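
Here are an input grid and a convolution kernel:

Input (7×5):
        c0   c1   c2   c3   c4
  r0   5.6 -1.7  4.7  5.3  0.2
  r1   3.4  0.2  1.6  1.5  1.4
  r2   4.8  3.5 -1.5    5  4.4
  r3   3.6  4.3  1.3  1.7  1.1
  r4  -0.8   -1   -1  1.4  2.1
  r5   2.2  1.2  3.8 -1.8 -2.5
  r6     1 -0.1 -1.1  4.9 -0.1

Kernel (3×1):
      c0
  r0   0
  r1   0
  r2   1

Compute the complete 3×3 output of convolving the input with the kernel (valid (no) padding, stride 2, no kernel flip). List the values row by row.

4.8 -1.5 4.4
-0.8 -1 2.1
1 -1.1 -0.1

Output[0,0]: The receptive field on the input at this output position is [5.6 / 3.4 / 4.8]. Elementwise product with the kernel and sum: 4.8·1.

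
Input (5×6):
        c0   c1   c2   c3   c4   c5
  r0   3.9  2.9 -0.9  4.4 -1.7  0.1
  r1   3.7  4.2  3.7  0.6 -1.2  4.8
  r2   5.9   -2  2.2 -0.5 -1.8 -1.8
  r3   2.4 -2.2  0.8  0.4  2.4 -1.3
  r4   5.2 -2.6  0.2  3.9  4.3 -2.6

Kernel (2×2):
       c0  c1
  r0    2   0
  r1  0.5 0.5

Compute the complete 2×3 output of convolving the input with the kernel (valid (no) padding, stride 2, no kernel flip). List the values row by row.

Output[0,0]: The receptive field on the input at this output position is [3.9 2.9 / 3.7 4.2]. Elementwise product with the kernel and sum: 3.9·2 + 3.7·0.5 + 4.2·0.5.

11.75 0.35 -1.6
11.9 5 -3.05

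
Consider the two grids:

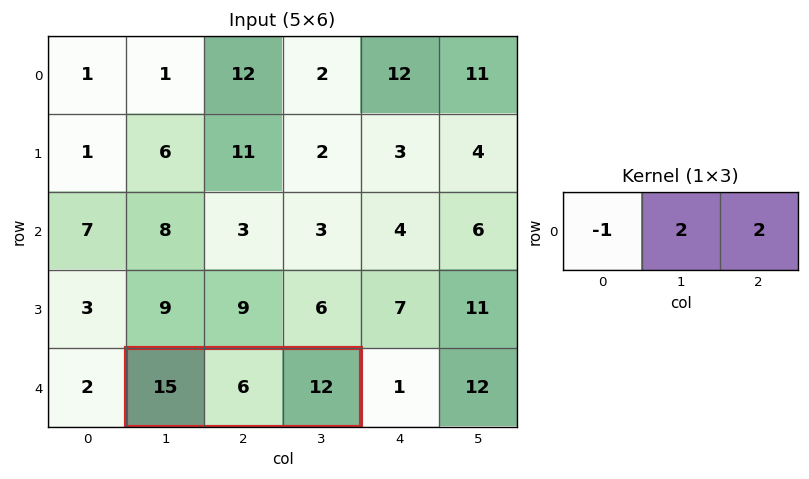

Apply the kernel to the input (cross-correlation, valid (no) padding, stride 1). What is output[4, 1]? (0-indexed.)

The receptive field on the input at this output position is [15 6 12]. Elementwise product with the kernel and sum: 15·-1 + 6·2 + 12·2.

21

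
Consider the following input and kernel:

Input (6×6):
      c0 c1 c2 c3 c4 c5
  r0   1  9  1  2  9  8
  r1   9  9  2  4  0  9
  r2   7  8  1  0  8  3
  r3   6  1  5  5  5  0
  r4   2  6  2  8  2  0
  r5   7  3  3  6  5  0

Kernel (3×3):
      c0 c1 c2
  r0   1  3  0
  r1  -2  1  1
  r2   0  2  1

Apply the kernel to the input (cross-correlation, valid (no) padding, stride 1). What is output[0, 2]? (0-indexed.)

The receptive field on the input at this output position is [1 2 9 / 2 4 0 / 1 0 8]. Elementwise product with the kernel and sum: 1·1 + 2·3 + 2·-2 + 4·1 + 0·1 + 0·2 + 8·1.

15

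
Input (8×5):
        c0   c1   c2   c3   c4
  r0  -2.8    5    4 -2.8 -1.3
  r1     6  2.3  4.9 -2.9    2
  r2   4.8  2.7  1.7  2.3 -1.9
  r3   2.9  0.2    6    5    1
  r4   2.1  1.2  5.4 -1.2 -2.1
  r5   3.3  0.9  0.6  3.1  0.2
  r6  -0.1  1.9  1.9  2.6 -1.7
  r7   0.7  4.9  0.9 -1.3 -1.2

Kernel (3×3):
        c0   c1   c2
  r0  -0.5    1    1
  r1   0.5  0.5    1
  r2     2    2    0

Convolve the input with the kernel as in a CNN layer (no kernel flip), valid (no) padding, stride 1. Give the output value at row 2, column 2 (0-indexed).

The receptive field on the input at this output position is [1.7 2.3 -1.9 / 6 5 1 / 5.4 -1.2 -2.1]. Elementwise product with the kernel and sum: 1.7·-0.5 + 2.3·1 + -1.9·1 + 6·0.5 + 5·0.5 + 1·1 + 5.4·2 + -1.2·2.

14.45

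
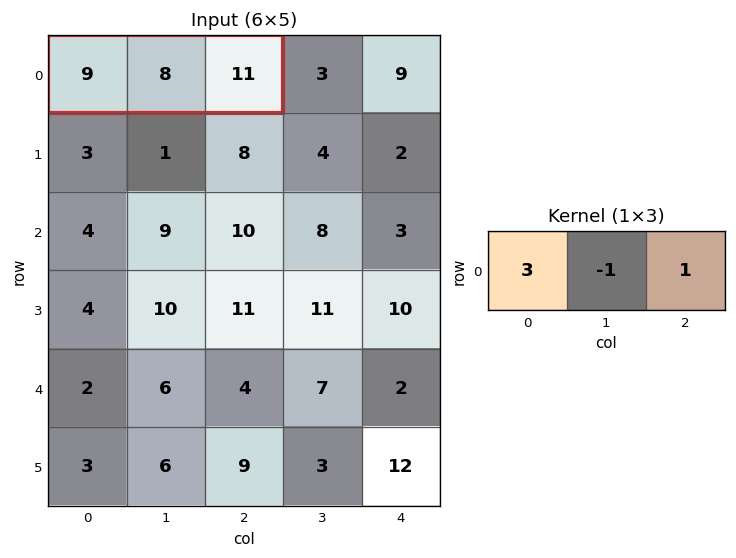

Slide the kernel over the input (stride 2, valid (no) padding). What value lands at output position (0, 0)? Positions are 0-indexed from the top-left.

30

The receptive field on the input at this output position is [9 8 11]. Elementwise product with the kernel and sum: 9·3 + 8·-1 + 11·1.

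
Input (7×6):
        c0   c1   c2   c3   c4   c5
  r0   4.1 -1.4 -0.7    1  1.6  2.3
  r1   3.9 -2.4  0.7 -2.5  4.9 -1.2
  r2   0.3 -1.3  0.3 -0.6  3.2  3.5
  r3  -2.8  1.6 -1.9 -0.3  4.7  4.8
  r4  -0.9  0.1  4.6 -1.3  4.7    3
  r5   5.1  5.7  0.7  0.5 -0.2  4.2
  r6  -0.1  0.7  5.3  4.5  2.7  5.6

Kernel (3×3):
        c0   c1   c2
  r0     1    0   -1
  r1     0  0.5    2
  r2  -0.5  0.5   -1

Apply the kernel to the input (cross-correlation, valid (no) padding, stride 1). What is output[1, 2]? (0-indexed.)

-2

The receptive field on the input at this output position is [0.7 -2.5 4.9 / 0.3 -0.6 3.2 / -1.9 -0.3 4.7]. Elementwise product with the kernel and sum: 0.7·1 + 4.9·-1 + -0.6·0.5 + 3.2·2 + -1.9·-0.5 + -0.3·0.5 + 4.7·-1.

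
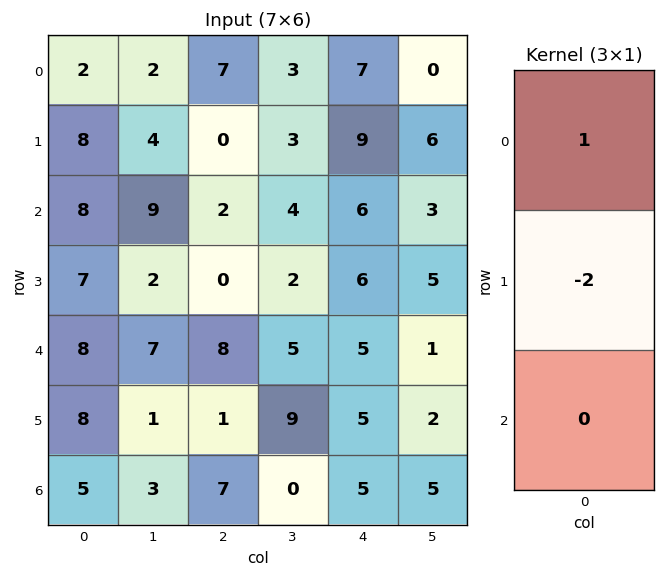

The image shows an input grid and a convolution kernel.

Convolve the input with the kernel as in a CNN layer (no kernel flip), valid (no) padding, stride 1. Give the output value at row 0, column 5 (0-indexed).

-12

The receptive field on the input at this output position is [0 / 6 / 3]. Elementwise product with the kernel and sum: 0·1 + 6·-2.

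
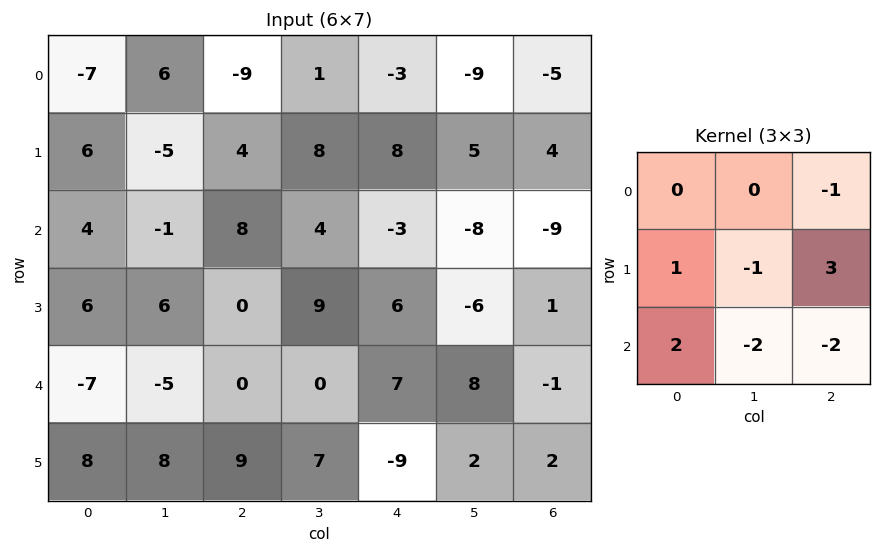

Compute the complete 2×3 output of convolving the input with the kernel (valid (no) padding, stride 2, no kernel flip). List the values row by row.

26 37 48
-12 -2 24

Output[0,0]: The receptive field on the input at this output position is [-7 6 -9 / 6 -5 4 / 4 -1 8]. Elementwise product with the kernel and sum: -9·-1 + 6·1 + -5·-1 + 4·3 + 4·2 + -1·-2 + 8·-2.
Output[0,1]: The receptive field on the input at this output position is [-9 1 -3 / 4 8 8 / 8 4 -3]. Elementwise product with the kernel and sum: -3·-1 + 4·1 + 8·-1 + 8·3 + 8·2 + 4·-2 + -3·-2.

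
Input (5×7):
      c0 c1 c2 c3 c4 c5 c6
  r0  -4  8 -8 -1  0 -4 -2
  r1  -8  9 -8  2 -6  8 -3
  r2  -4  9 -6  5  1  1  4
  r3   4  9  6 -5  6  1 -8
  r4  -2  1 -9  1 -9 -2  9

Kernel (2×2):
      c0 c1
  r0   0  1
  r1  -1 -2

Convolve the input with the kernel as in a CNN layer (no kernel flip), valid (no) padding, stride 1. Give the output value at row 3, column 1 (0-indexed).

23

The receptive field on the input at this output position is [9 6 / 1 -9]. Elementwise product with the kernel and sum: 6·1 + 1·-1 + -9·-2.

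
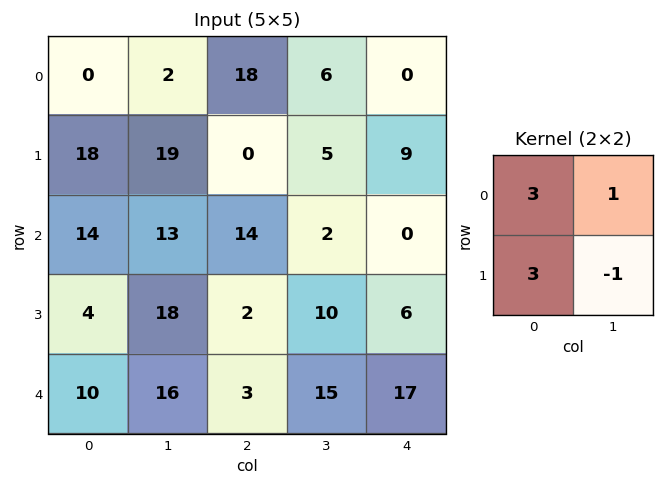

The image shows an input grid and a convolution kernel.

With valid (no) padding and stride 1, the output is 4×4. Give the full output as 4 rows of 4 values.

37 81 55 24
102 82 45 30
49 105 40 30
44 101 10 64

Output[0,0]: The receptive field on the input at this output position is [0 2 / 18 19]. Elementwise product with the kernel and sum: 0·3 + 2·1 + 18·3 + 19·-1.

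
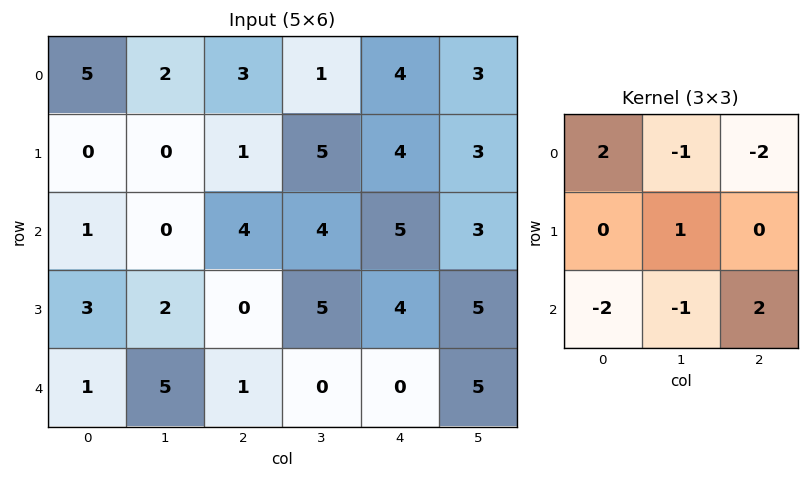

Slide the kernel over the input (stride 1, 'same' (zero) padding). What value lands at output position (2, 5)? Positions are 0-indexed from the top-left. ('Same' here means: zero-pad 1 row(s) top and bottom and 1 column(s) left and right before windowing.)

-5

The receptive field on the zero-padded input at this output position is [4 3 0 / 5 3 0 / 4 5 0]. Elementwise product with the kernel and sum: 4·2 + 3·-1 + 0·-2 + 3·1 + 4·-2 + 5·-1 + 0·2.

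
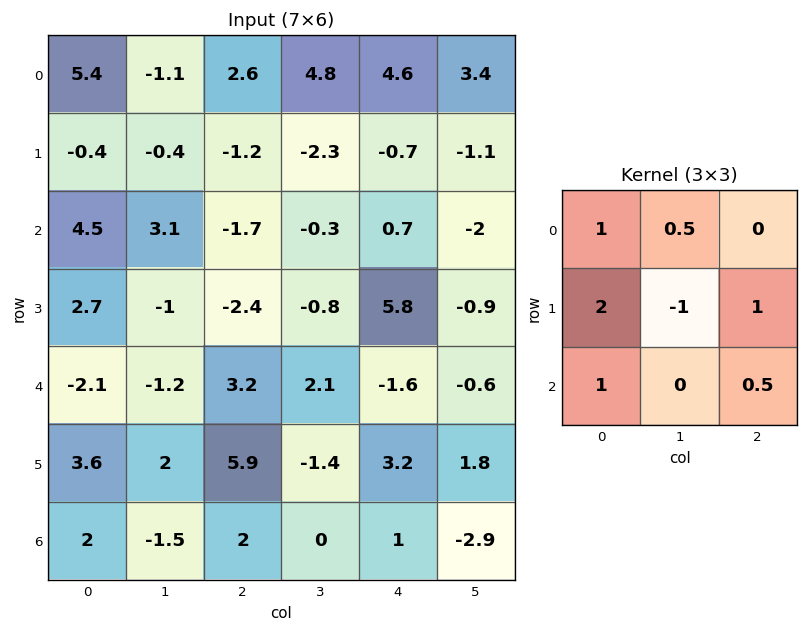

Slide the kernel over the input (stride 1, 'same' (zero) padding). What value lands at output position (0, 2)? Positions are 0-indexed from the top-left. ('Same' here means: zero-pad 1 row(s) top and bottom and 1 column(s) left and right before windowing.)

The receptive field on the zero-padded input at this output position is [0 0 0 / -1.1 2.6 4.8 / -0.4 -1.2 -2.3]. Elementwise product with the kernel and sum: 0·1 + 0·0.5 + -1.1·2 + 2.6·-1 + 4.8·1 + -0.4·1 + -2.3·0.5.

-1.55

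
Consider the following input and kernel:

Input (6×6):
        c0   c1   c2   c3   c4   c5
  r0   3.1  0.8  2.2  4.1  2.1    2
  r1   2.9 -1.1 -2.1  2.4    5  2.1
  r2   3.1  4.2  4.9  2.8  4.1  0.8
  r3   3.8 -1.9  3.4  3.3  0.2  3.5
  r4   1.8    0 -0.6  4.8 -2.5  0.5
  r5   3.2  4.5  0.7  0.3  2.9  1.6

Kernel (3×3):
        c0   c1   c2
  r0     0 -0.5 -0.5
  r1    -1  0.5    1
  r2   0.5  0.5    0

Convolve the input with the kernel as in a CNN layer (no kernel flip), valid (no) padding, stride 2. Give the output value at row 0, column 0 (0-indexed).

-3.4

The receptive field on the input at this output position is [3.1 0.8 2.2 / 2.9 -1.1 -2.1 / 3.1 4.2 4.9]. Elementwise product with the kernel and sum: 0.8·-0.5 + 2.2·-0.5 + 2.9·-1 + -1.1·0.5 + -2.1·1 + 3.1·0.5 + 4.2·0.5.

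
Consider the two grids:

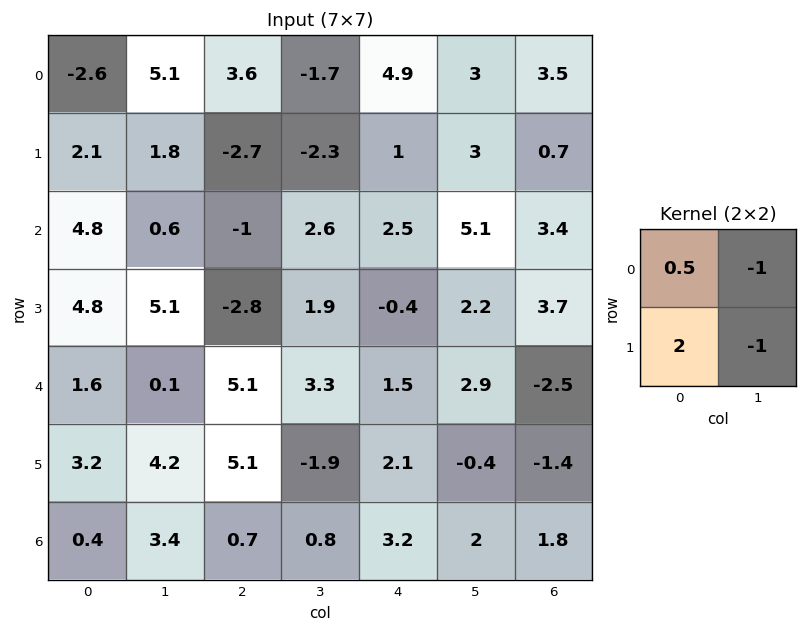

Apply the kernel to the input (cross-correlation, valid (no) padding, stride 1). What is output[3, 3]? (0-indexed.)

The receptive field on the input at this output position is [1.9 -0.4 / 3.3 1.5]. Elementwise product with the kernel and sum: 1.9·0.5 + -0.4·-1 + 3.3·2 + 1.5·-1.

6.45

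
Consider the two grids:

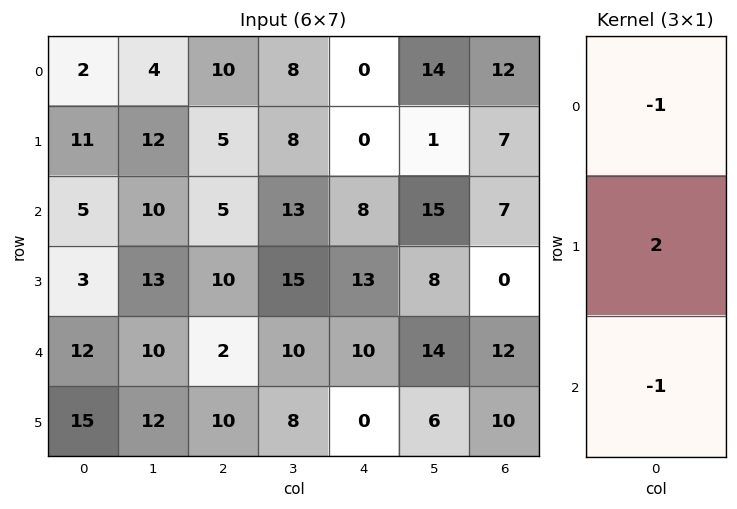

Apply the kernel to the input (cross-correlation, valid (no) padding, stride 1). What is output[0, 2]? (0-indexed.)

-5

The receptive field on the input at this output position is [10 / 5 / 5]. Elementwise product with the kernel and sum: 10·-1 + 5·2 + 5·-1.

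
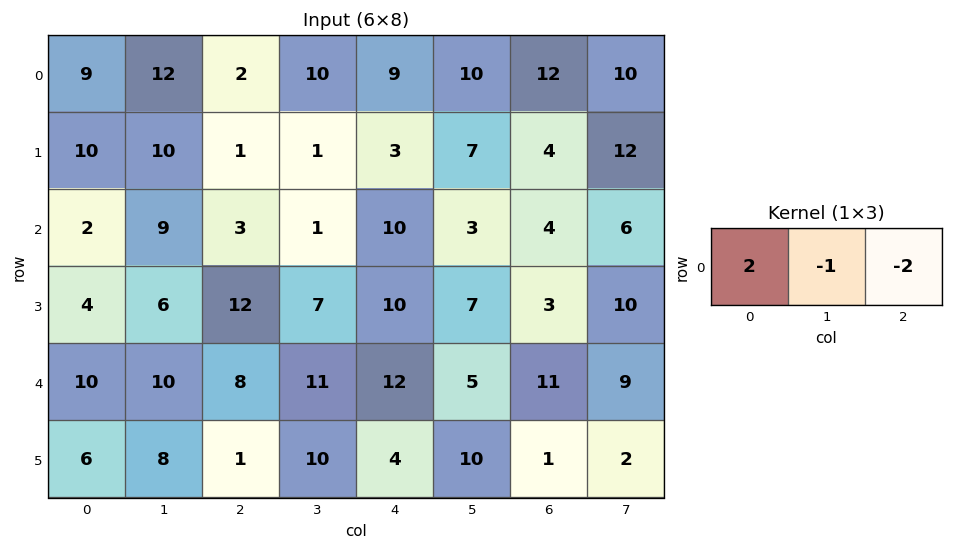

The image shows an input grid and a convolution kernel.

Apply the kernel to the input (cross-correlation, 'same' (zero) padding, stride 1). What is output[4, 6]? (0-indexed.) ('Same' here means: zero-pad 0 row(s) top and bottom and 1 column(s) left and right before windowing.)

The receptive field on the zero-padded input at this output position is [5 11 9]. Elementwise product with the kernel and sum: 5·2 + 11·-1 + 9·-2.

-19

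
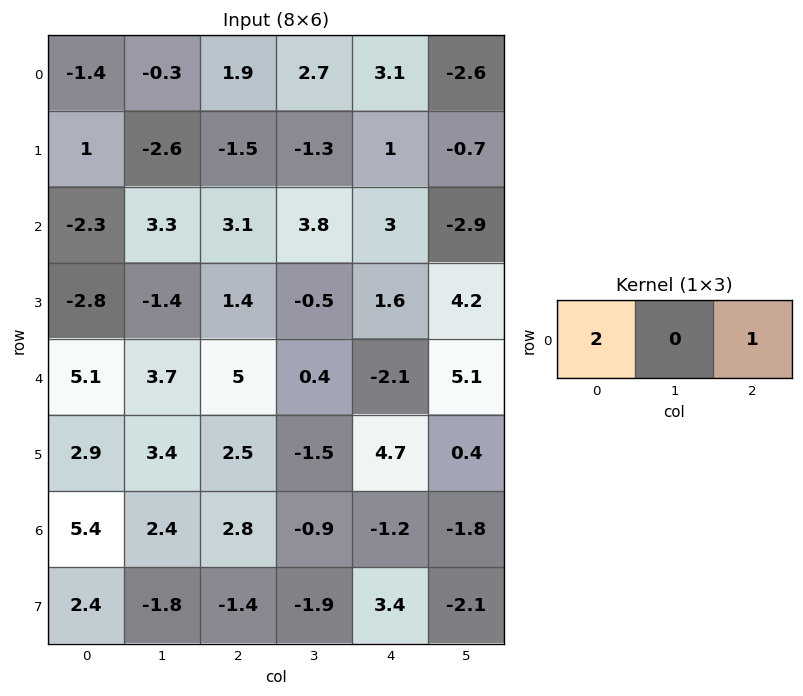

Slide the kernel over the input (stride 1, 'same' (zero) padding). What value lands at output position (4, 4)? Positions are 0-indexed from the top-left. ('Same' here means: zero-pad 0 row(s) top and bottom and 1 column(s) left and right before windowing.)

5.9

The receptive field on the zero-padded input at this output position is [0.4 -2.1 5.1]. Elementwise product with the kernel and sum: 0.4·2 + 5.1·1.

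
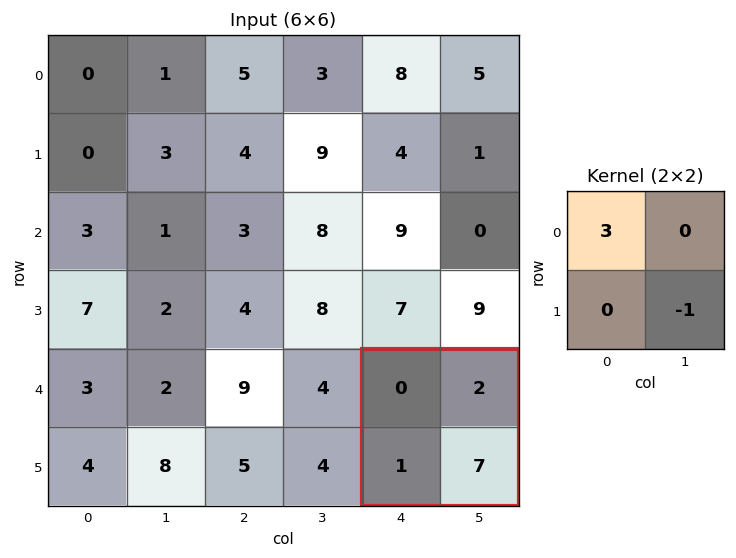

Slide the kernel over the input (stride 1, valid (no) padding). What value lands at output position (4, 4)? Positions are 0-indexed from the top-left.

-7

The receptive field on the input at this output position is [0 2 / 1 7]. Elementwise product with the kernel and sum: 0·3 + 7·-1.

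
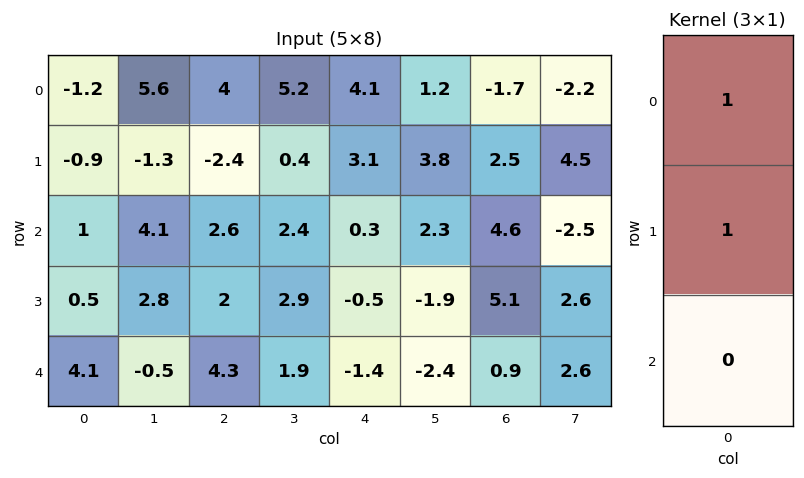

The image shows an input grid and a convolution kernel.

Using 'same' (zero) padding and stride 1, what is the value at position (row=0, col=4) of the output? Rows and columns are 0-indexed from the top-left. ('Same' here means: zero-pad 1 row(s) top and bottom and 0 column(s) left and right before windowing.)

The receptive field on the zero-padded input at this output position is [0 / 4.1 / 3.1]. Elementwise product with the kernel and sum: 0·1 + 4.1·1.

4.1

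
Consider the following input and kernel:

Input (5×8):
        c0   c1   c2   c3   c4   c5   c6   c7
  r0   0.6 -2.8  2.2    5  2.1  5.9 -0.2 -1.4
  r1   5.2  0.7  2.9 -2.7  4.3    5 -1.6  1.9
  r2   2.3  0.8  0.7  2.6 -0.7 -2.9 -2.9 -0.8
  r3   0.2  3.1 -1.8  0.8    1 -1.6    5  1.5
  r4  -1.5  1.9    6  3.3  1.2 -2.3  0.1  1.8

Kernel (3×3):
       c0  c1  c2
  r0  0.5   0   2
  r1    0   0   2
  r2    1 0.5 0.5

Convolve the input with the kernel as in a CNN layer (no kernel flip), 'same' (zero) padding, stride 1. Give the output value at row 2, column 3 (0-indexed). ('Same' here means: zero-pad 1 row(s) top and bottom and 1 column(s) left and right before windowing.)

The receptive field on the zero-padded input at this output position is [2.9 -2.7 4.3 / 0.7 2.6 -0.7 / -1.8 0.8 1]. Elementwise product with the kernel and sum: 2.9·0.5 + 4.3·2 + -0.7·2 + -1.8·1 + 0.8·0.5 + 1·0.5.

7.75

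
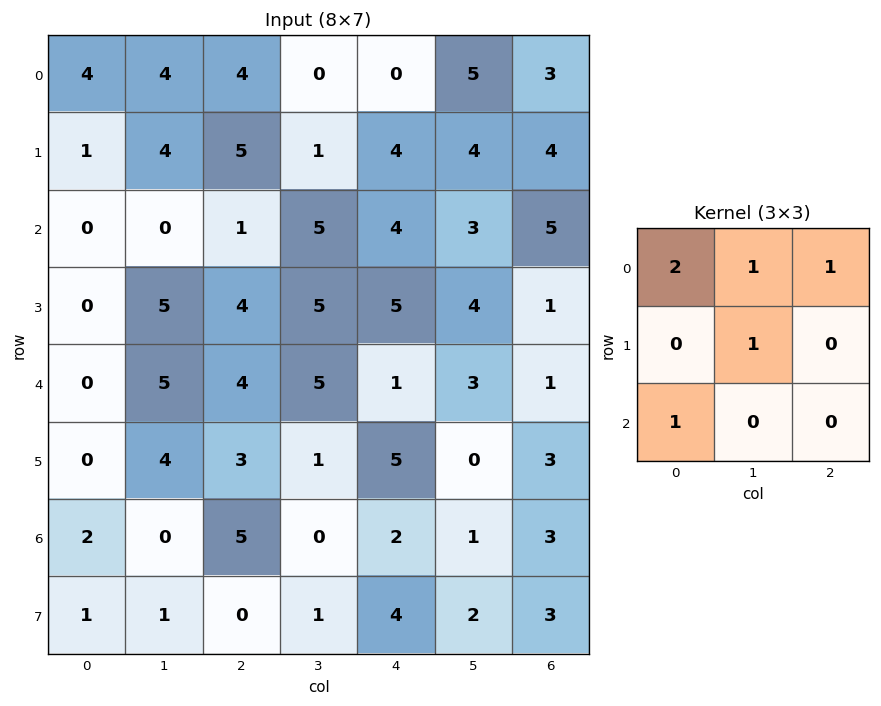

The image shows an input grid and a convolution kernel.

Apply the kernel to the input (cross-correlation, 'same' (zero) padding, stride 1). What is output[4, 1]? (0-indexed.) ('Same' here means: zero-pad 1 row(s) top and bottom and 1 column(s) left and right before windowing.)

14

The receptive field on the zero-padded input at this output position is [0 5 4 / 0 5 4 / 0 4 3]. Elementwise product with the kernel and sum: 0·2 + 5·1 + 4·1 + 5·1 + 0·1.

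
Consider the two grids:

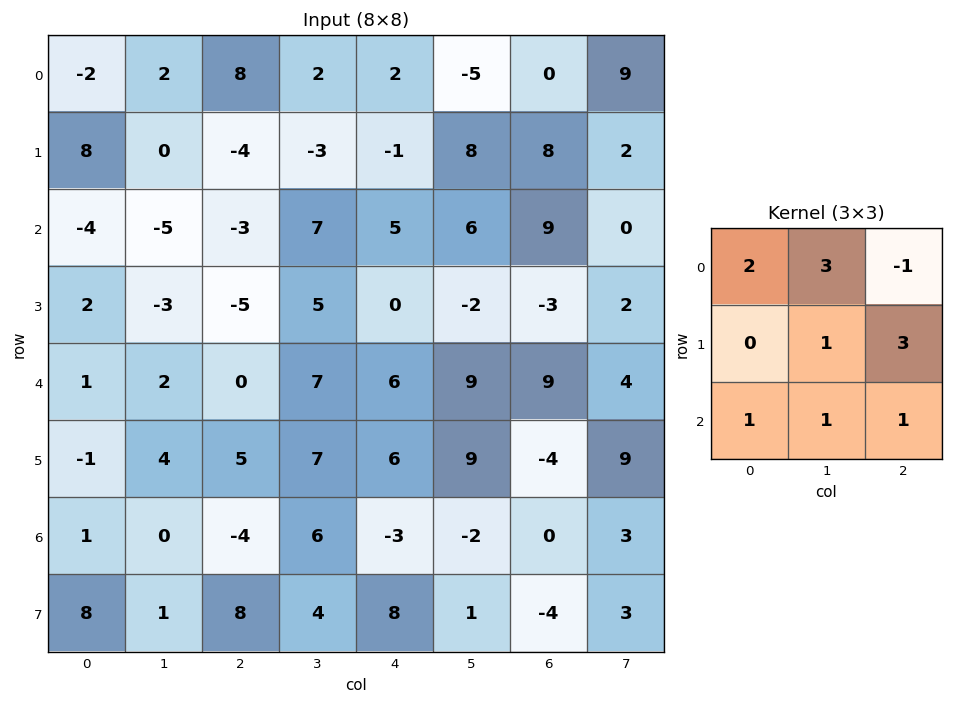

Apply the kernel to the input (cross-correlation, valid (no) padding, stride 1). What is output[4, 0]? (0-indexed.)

24

The receptive field on the input at this output position is [1 2 0 / -1 4 5 / 1 0 -4]. Elementwise product with the kernel and sum: 1·2 + 2·3 + 0·-1 + 4·1 + 5·3 + 1·1 + 0·1 + -4·1.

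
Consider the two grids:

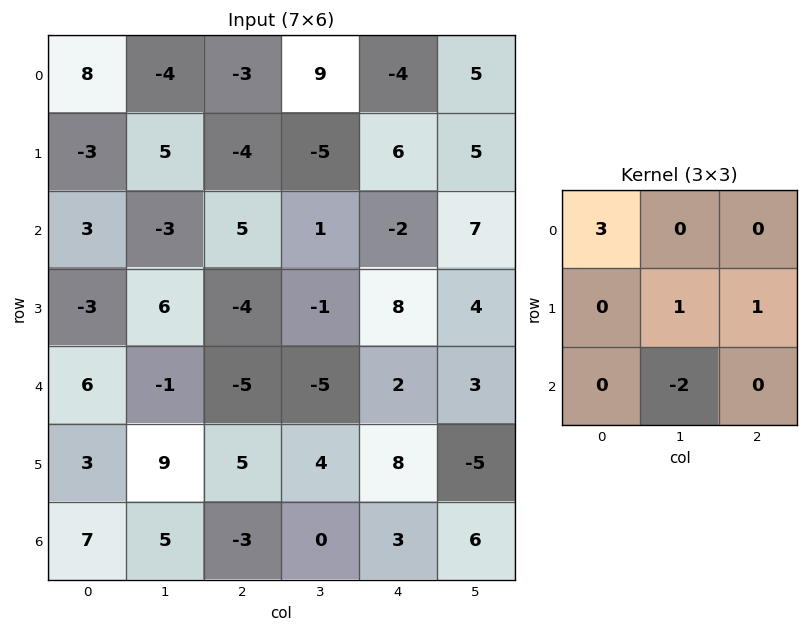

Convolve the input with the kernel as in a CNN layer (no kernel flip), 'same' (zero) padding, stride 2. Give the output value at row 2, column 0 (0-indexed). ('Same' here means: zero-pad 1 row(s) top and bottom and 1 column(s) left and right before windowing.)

-1

The receptive field on the zero-padded input at this output position is [0 -3 6 / 0 6 -1 / 0 3 9]. Elementwise product with the kernel and sum: 0·3 + 6·1 + -1·1 + 3·-2.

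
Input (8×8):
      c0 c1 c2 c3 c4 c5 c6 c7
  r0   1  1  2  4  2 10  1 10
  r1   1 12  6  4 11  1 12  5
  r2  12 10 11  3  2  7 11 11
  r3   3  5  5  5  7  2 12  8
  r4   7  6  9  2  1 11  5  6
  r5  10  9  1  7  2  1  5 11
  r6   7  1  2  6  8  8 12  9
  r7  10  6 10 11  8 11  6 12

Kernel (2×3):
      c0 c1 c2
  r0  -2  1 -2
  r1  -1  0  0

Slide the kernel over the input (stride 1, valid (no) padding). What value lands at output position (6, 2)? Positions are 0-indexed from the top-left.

-24

The receptive field on the input at this output position is [2 6 8 / 10 11 8]. Elementwise product with the kernel and sum: 2·-2 + 6·1 + 8·-2 + 10·-1.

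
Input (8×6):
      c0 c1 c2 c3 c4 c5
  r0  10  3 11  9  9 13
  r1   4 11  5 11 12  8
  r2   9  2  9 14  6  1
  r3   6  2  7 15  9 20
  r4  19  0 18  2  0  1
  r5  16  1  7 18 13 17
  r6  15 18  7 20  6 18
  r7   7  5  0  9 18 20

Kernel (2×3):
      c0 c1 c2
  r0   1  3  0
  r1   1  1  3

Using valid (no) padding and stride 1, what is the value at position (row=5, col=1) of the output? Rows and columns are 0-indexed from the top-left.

107

The receptive field on the input at this output position is [1 7 18 / 18 7 20]. Elementwise product with the kernel and sum: 1·1 + 7·3 + 18·1 + 7·1 + 20·3.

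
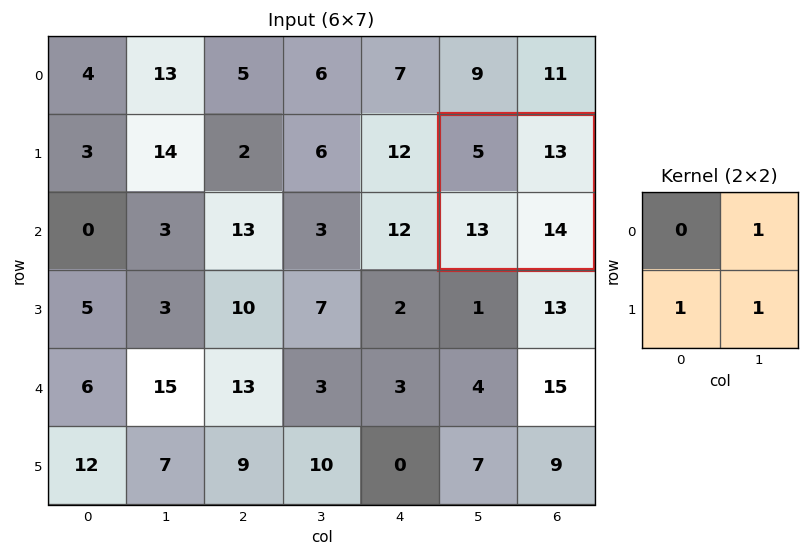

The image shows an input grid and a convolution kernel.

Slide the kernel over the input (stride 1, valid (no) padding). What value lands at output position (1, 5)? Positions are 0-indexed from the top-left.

The receptive field on the input at this output position is [5 13 / 13 14]. Elementwise product with the kernel and sum: 13·1 + 13·1 + 14·1.

40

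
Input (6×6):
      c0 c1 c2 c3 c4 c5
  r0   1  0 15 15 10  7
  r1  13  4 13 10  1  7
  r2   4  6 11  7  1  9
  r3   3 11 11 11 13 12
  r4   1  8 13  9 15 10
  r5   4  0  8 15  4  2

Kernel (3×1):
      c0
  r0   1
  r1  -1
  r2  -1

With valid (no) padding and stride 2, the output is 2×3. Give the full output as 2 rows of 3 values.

-16 -9 8
0 -13 -27

Output[0,0]: The receptive field on the input at this output position is [1 / 13 / 4]. Elementwise product with the kernel and sum: 1·1 + 13·-1 + 4·-1.
Output[0,1]: The receptive field on the input at this output position is [15 / 13 / 11]. Elementwise product with the kernel and sum: 15·1 + 13·-1 + 11·-1.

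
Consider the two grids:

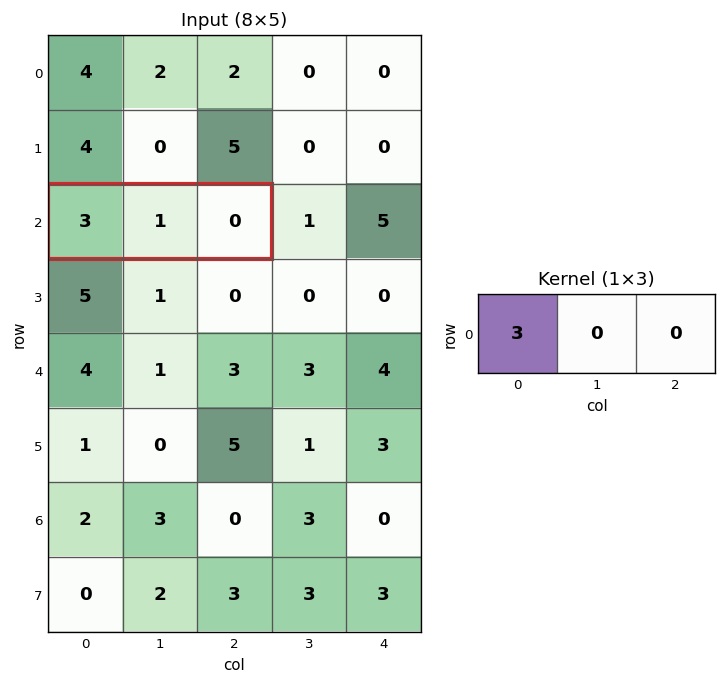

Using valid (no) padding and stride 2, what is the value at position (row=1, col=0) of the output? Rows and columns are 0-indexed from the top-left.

9

The receptive field on the input at this output position is [3 1 0]. Elementwise product with the kernel and sum: 3·3.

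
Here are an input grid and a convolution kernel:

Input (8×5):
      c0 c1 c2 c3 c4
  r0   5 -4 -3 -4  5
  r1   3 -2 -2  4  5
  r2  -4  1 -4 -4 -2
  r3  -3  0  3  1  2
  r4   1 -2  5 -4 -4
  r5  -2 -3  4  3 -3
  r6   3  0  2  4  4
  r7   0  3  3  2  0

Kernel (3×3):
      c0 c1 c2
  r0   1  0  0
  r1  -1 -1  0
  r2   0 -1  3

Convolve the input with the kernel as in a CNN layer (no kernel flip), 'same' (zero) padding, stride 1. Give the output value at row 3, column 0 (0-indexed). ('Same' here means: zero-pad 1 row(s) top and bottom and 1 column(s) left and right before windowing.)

-4

The receptive field on the zero-padded input at this output position is [0 -4 1 / 0 -3 0 / 0 1 -2]. Elementwise product with the kernel and sum: 0·1 + 0·-1 + -3·-1 + 1·-1 + -2·3.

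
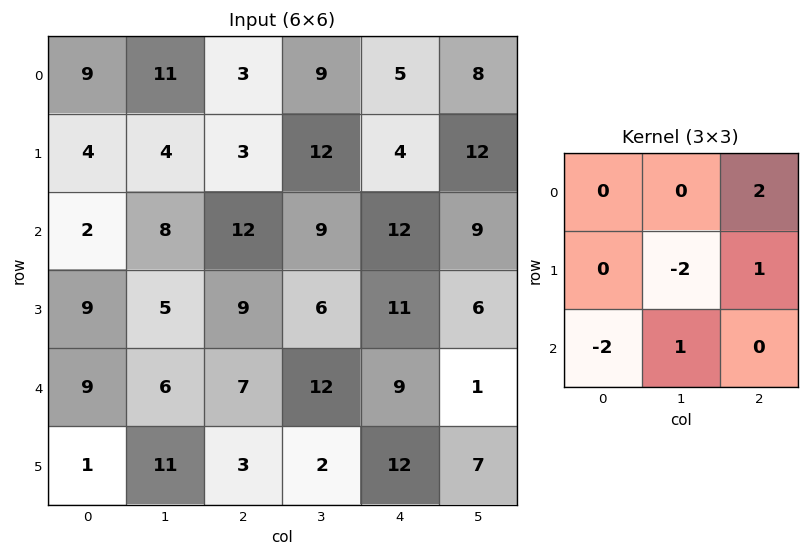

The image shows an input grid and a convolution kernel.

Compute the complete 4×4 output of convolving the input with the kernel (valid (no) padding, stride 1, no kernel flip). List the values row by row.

5 20 -25 14
-11 8 -10 8
11 1 21 -13
22 -9 3 3

Output[0,0]: The receptive field on the input at this output position is [9 11 3 / 4 4 3 / 2 8 12]. Elementwise product with the kernel and sum: 3·2 + 4·-2 + 3·1 + 2·-2 + 8·1.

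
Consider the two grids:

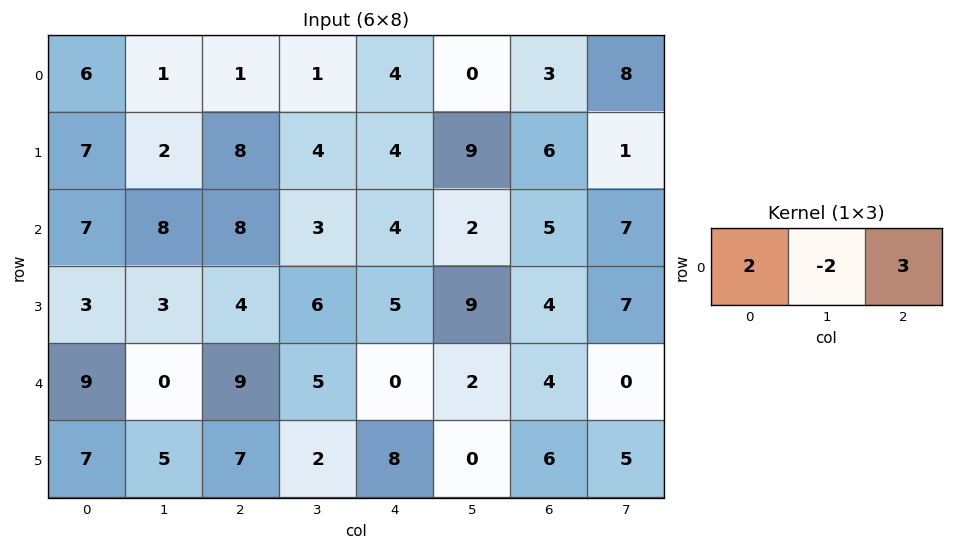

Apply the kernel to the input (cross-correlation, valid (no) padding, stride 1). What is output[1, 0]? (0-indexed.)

34

The receptive field on the input at this output position is [7 2 8]. Elementwise product with the kernel and sum: 7·2 + 2·-2 + 8·3.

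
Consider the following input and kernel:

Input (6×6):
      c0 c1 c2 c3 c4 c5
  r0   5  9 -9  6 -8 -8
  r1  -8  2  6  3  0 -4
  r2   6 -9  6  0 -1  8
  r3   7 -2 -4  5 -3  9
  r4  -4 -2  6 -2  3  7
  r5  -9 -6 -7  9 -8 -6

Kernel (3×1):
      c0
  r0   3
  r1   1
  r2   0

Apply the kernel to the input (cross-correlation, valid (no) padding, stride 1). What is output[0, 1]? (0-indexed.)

The receptive field on the input at this output position is [9 / 2 / -9]. Elementwise product with the kernel and sum: 9·3 + 2·1.

29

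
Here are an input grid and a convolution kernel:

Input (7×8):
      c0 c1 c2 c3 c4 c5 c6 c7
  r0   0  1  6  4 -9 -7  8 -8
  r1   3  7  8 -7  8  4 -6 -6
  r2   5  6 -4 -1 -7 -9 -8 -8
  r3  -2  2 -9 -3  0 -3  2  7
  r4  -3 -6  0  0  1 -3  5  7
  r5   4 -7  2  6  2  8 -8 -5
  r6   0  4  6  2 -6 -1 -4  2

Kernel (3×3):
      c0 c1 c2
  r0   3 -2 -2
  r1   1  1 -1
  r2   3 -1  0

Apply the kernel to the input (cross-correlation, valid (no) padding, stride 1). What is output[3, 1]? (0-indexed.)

The receptive field on the input at this output position is [2 -9 -3 / -6 0 0 / -7 2 6]. Elementwise product with the kernel and sum: 2·3 + -9·-2 + -3·-2 + -6·1 + 0·1 + 0·-1 + -7·3 + 2·-1.

1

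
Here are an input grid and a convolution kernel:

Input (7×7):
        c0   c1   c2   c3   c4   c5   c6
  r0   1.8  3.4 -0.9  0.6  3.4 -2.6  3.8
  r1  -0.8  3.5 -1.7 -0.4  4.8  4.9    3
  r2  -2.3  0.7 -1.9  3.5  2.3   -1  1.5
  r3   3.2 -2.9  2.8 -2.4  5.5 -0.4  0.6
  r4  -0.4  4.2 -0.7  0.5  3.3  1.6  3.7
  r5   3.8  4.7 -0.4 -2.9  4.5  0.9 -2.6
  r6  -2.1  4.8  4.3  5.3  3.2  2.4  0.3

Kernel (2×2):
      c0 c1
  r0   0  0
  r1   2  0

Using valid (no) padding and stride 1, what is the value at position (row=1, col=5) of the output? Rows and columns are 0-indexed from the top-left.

The receptive field on the input at this output position is [4.9 3 / -1 1.5]. Elementwise product with the kernel and sum: -1·2.

-2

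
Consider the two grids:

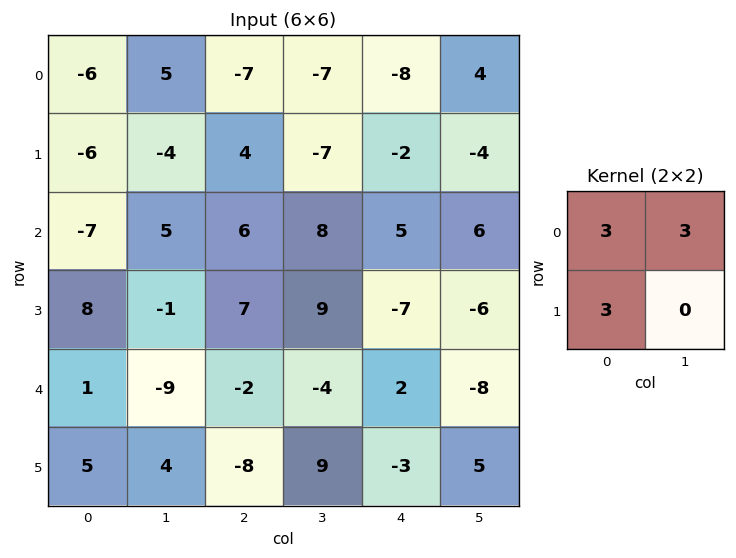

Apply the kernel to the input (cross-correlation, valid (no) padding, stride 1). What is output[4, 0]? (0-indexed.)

The receptive field on the input at this output position is [1 -9 / 5 4]. Elementwise product with the kernel and sum: 1·3 + -9·3 + 5·3.

-9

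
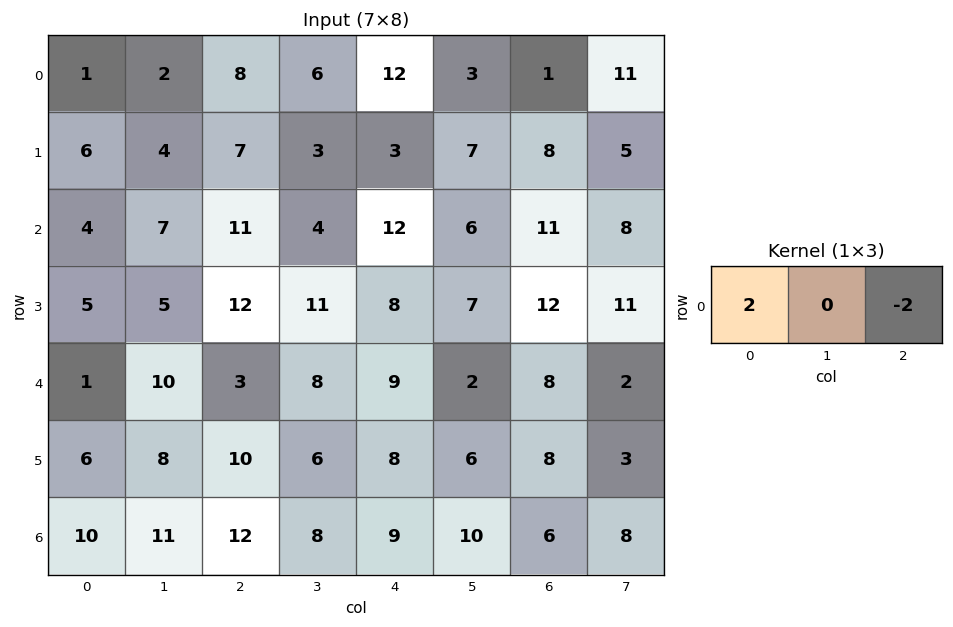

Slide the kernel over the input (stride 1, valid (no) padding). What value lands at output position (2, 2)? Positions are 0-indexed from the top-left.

The receptive field on the input at this output position is [11 4 12]. Elementwise product with the kernel and sum: 11·2 + 12·-2.

-2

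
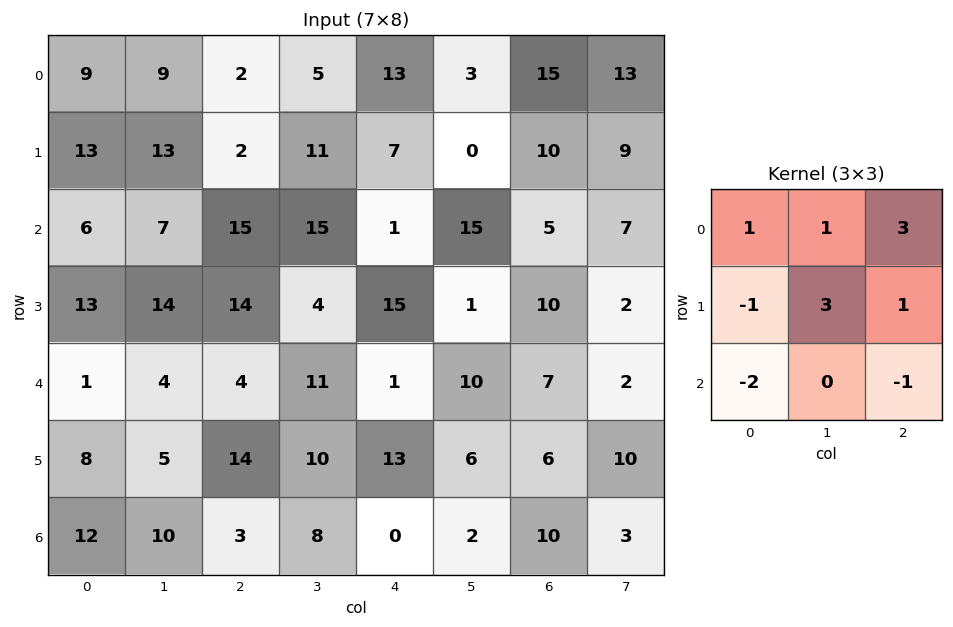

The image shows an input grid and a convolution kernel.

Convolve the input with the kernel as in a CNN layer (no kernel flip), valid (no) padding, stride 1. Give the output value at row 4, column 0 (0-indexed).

11

The receptive field on the input at this output position is [1 4 4 / 8 5 14 / 12 10 3]. Elementwise product with the kernel and sum: 1·1 + 4·1 + 4·3 + 8·-1 + 5·3 + 14·1 + 12·-2 + 3·-1.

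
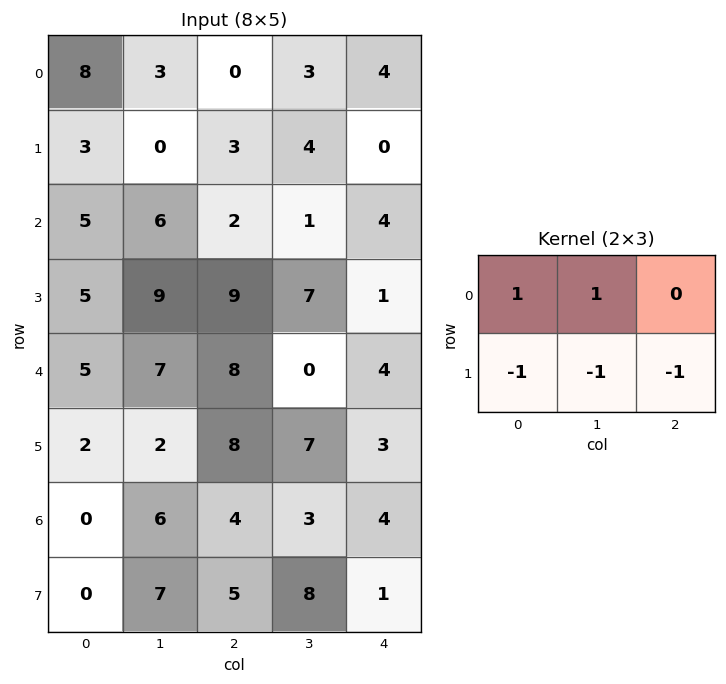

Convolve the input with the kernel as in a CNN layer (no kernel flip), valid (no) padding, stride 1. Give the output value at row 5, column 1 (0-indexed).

-3

The receptive field on the input at this output position is [2 8 7 / 6 4 3]. Elementwise product with the kernel and sum: 2·1 + 8·1 + 6·-1 + 4·-1 + 3·-1.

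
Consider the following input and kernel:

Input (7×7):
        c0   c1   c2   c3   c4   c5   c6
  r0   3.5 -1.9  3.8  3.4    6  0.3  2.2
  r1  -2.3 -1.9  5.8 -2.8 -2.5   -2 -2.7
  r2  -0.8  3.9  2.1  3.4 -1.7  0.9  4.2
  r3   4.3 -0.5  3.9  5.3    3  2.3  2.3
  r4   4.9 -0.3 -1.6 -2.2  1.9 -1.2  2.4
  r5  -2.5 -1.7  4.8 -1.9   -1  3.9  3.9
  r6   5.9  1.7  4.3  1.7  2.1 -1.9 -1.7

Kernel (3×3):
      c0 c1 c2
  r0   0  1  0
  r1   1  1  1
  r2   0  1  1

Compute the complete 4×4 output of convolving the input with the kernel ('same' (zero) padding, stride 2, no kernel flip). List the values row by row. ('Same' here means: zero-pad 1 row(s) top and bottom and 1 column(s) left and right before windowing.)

-2.6 8.3 5.2 -0.2
4.6 24.4 5.4 4.7
4.7 2.7 4.4 7.4
5.1 12.5 0.9 0.3

Output[0,0]: The receptive field on the zero-padded input at this output position is [0 0 0 / 0 3.5 -1.9 / 0 -2.3 -1.9]. Elementwise product with the kernel and sum: 0·1 + 0·1 + 3.5·1 + -1.9·1 + -2.3·1 + -1.9·1.
Output[0,1]: The receptive field on the zero-padded input at this output position is [0 0 0 / -1.9 3.8 3.4 / -1.9 5.8 -2.8]. Elementwise product with the kernel and sum: 0·1 + -1.9·1 + 3.8·1 + 3.4·1 + 5.8·1 + -2.8·1.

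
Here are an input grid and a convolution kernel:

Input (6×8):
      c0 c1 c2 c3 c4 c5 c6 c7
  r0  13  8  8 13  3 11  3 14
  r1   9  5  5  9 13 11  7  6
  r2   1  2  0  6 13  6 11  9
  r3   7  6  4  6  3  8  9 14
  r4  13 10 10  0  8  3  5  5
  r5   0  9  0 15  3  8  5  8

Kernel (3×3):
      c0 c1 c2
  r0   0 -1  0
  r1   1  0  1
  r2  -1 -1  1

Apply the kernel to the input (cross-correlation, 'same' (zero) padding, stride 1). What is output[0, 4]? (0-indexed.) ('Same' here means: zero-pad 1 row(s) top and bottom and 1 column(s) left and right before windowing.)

The receptive field on the zero-padded input at this output position is [0 0 0 / 13 3 11 / 9 13 11]. Elementwise product with the kernel and sum: 0·-1 + 13·1 + 11·1 + 9·-1 + 13·-1 + 11·1.

13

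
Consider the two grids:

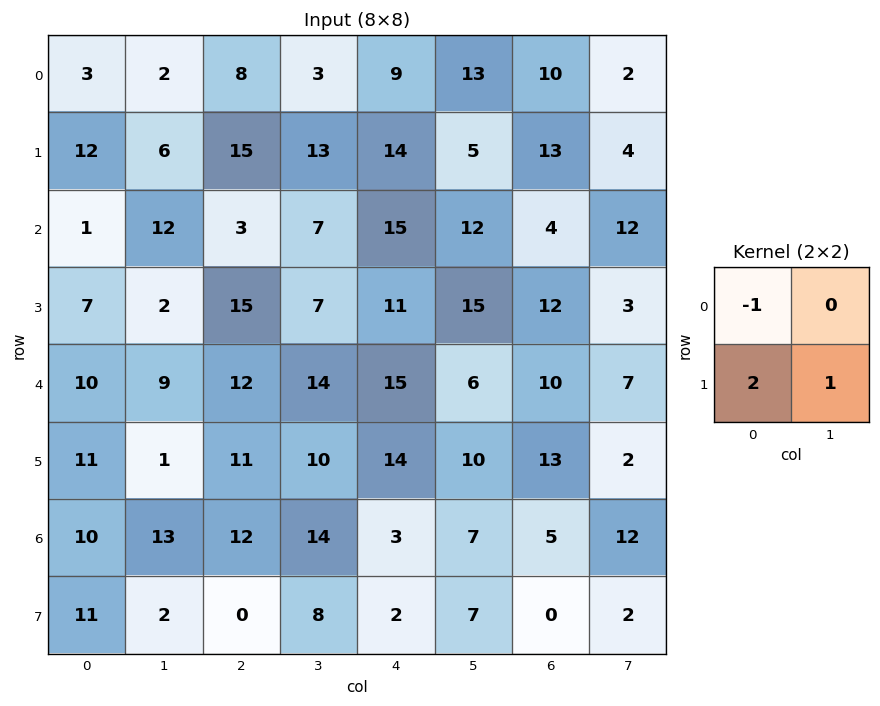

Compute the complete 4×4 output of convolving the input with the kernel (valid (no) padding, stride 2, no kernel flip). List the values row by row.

Output[0,0]: The receptive field on the input at this output position is [3 2 / 12 6]. Elementwise product with the kernel and sum: 3·-1 + 12·2 + 6·1.
Output[0,1]: The receptive field on the input at this output position is [8 3 / 15 13]. Elementwise product with the kernel and sum: 8·-1 + 15·2 + 13·1.

27 35 24 20
15 34 22 23
13 20 23 18
14 -4 8 -3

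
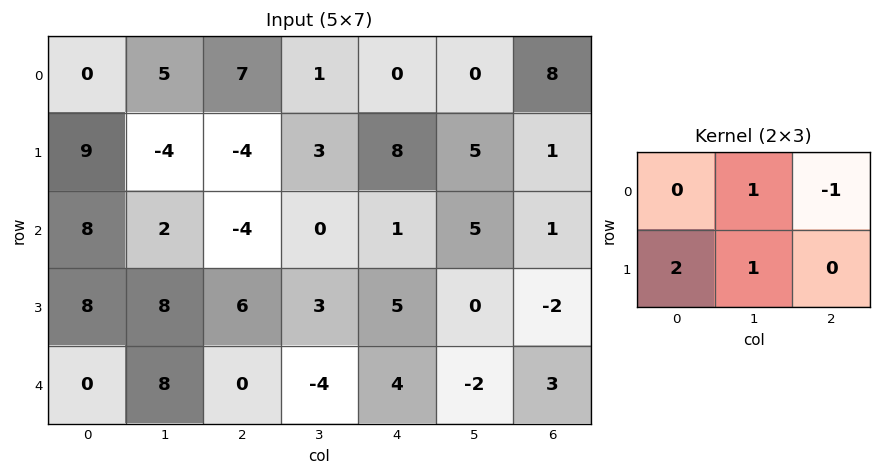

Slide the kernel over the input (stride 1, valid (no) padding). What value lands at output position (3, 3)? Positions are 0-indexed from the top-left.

1

The receptive field on the input at this output position is [3 5 0 / -4 4 -2]. Elementwise product with the kernel and sum: 5·1 + 0·-1 + -4·2 + 4·1.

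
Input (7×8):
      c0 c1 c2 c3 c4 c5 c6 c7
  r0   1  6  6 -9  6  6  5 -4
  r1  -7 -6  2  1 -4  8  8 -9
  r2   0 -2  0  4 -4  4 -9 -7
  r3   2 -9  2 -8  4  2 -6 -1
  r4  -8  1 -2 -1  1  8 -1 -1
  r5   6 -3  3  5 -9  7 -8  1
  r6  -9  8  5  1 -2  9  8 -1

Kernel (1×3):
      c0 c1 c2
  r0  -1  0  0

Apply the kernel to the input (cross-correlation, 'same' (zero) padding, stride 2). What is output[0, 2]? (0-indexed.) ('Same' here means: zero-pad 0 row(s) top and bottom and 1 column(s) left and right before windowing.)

9

The receptive field on the zero-padded input at this output position is [-9 6 6]. Elementwise product with the kernel and sum: -9·-1.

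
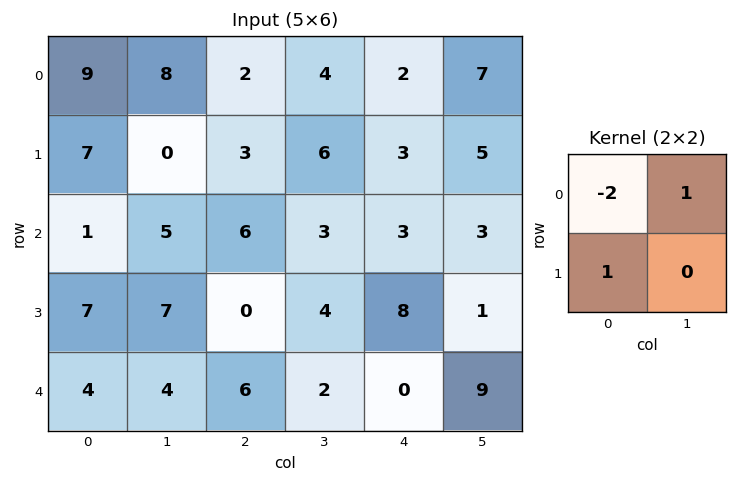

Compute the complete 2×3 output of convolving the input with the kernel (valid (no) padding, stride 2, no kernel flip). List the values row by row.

Output[0,0]: The receptive field on the input at this output position is [9 8 / 7 0]. Elementwise product with the kernel and sum: 9·-2 + 8·1 + 7·1.
Output[0,1]: The receptive field on the input at this output position is [2 4 / 3 6]. Elementwise product with the kernel and sum: 2·-2 + 4·1 + 3·1.

-3 3 6
10 -9 5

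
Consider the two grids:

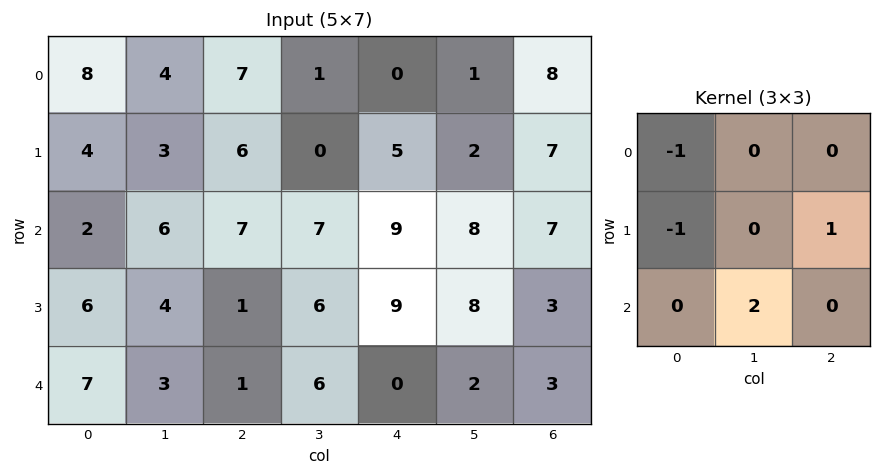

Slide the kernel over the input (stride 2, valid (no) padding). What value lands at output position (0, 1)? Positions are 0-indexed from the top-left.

The receptive field on the input at this output position is [7 1 0 / 6 0 5 / 7 7 9]. Elementwise product with the kernel and sum: 7·-1 + 6·-1 + 5·1 + 7·2.

6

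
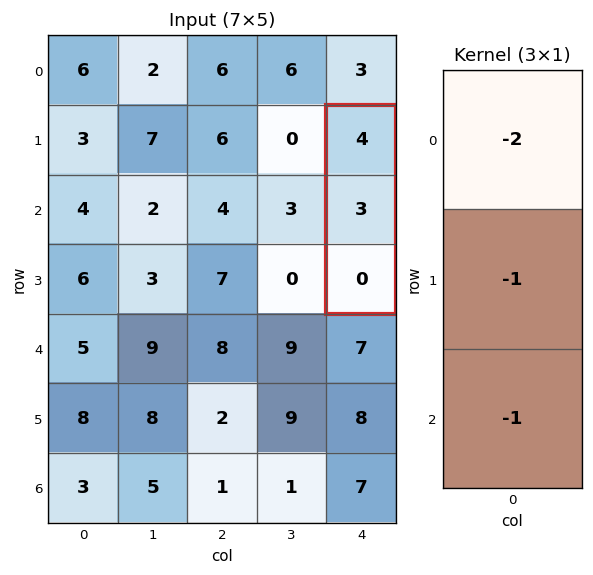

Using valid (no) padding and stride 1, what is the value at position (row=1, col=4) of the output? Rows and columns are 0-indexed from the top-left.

The receptive field on the input at this output position is [4 / 3 / 0]. Elementwise product with the kernel and sum: 4·-2 + 3·-1 + 0·-1.

-11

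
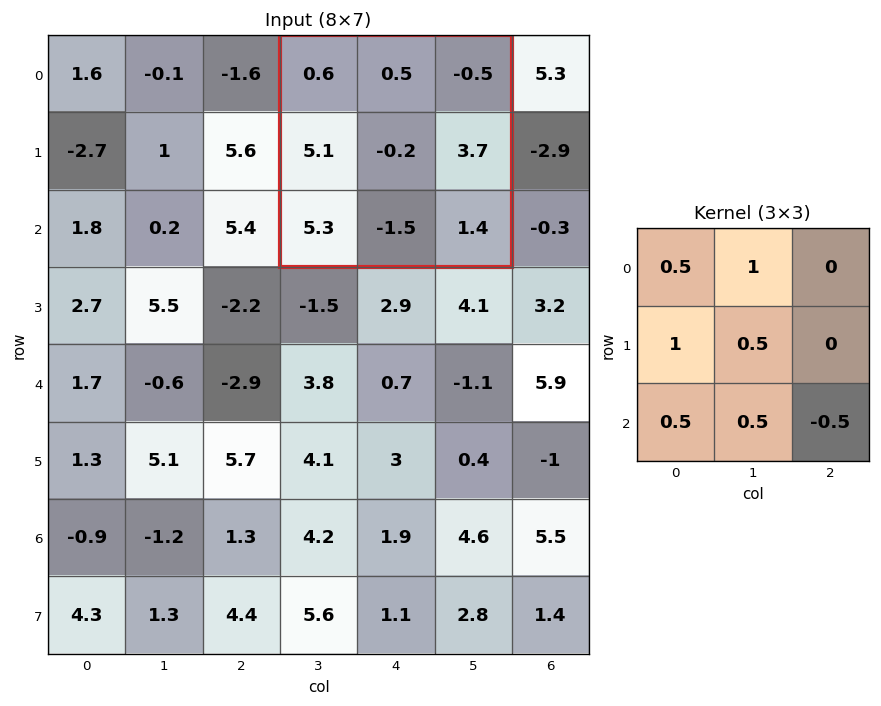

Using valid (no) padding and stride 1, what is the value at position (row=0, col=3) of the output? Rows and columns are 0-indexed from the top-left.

7

The receptive field on the input at this output position is [0.6 0.5 -0.5 / 5.1 -0.2 3.7 / 5.3 -1.5 1.4]. Elementwise product with the kernel and sum: 0.6·0.5 + 0.5·1 + 5.1·1 + -0.2·0.5 + 5.3·0.5 + -1.5·0.5 + 1.4·-0.5.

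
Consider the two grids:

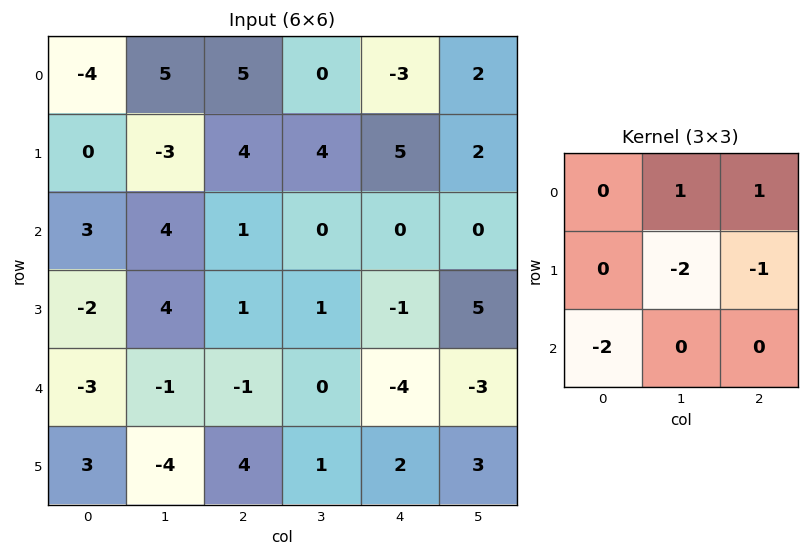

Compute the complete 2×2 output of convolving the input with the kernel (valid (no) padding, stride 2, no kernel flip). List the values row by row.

6 -18
2 1

Output[0,0]: The receptive field on the input at this output position is [-4 5 5 / 0 -3 4 / 3 4 1]. Elementwise product with the kernel and sum: 5·1 + 5·1 + -3·-2 + 4·-1 + 3·-2.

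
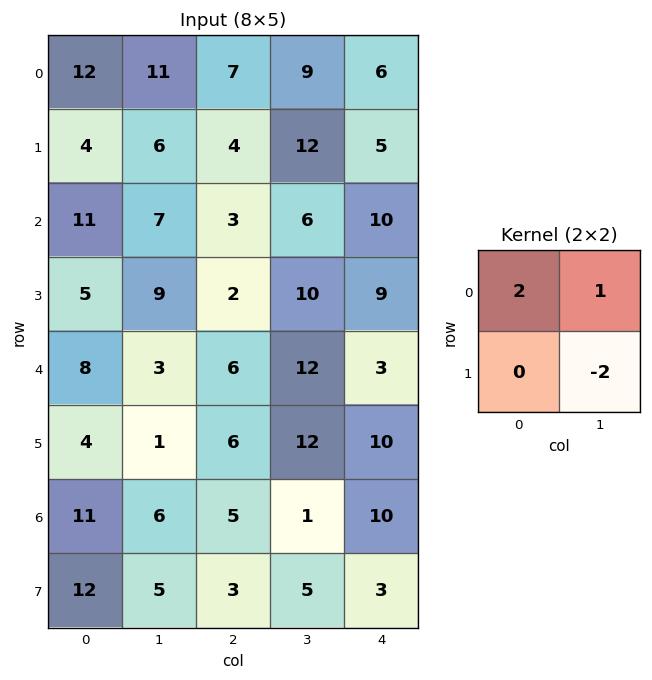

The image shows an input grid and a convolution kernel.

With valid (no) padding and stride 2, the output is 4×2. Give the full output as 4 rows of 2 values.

23 -1
11 -8
17 0
18 1

Output[0,0]: The receptive field on the input at this output position is [12 11 / 4 6]. Elementwise product with the kernel and sum: 12·2 + 11·1 + 6·-2.
Output[0,1]: The receptive field on the input at this output position is [7 9 / 4 12]. Elementwise product with the kernel and sum: 7·2 + 9·1 + 12·-2.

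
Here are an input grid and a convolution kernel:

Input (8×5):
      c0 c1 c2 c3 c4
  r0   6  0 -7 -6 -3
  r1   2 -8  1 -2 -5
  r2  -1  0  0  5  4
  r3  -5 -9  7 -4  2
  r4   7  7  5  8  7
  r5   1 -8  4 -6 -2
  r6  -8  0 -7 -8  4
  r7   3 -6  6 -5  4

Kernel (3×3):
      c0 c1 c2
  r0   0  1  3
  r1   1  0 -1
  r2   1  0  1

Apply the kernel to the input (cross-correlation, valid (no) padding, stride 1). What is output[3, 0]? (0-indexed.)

The receptive field on the input at this output position is [-5 -9 7 / 7 7 5 / 1 -8 4]. Elementwise product with the kernel and sum: -9·1 + 7·3 + 7·1 + 5·-1 + 1·1 + 4·1.

19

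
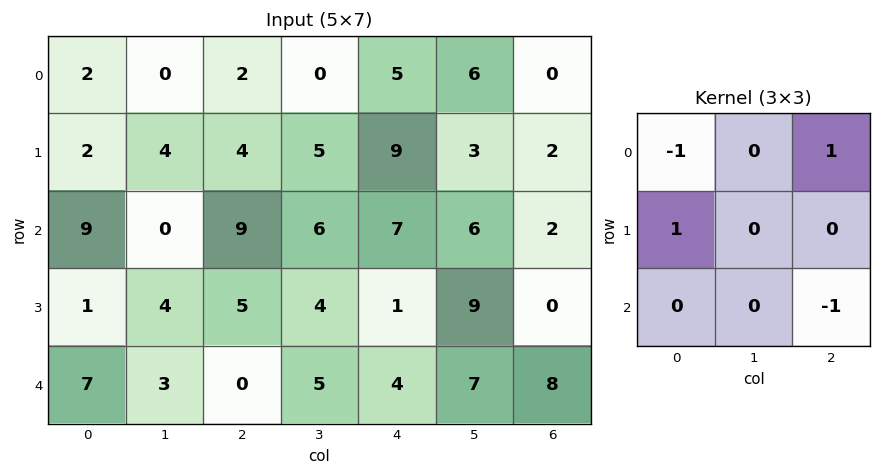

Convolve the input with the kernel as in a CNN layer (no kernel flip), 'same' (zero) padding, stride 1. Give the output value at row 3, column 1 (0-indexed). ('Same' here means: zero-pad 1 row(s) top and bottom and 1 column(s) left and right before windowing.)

The receptive field on the zero-padded input at this output position is [9 0 9 / 1 4 5 / 7 3 0]. Elementwise product with the kernel and sum: 9·-1 + 9·1 + 1·1 + 0·-1.

1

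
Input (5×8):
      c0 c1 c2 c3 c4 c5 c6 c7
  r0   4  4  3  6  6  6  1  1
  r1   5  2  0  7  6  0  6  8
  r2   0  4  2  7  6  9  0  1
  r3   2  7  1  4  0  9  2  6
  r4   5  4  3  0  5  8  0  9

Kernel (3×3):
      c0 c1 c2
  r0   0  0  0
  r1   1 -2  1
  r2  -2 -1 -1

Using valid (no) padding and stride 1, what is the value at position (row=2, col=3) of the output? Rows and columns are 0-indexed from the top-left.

0

The receptive field on the input at this output position is [7 6 9 / 4 0 9 / 0 5 8]. Elementwise product with the kernel and sum: 4·1 + 0·-2 + 9·1 + 0·-2 + 5·-1 + 8·-1.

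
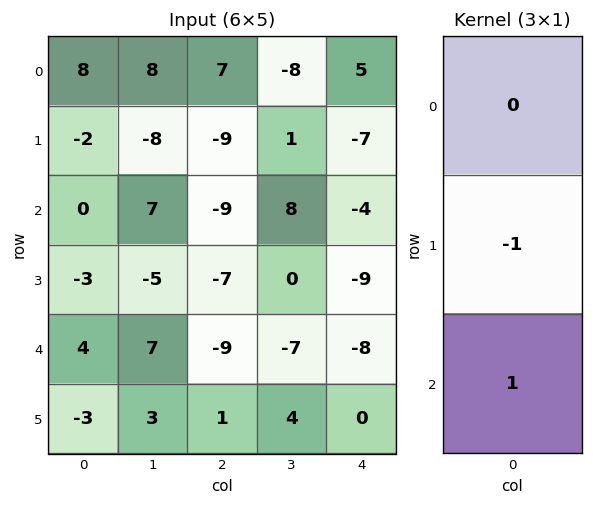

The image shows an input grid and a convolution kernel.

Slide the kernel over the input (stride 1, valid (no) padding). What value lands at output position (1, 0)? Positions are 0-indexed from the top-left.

The receptive field on the input at this output position is [-2 / 0 / -3]. Elementwise product with the kernel and sum: 0·-1 + -3·1.

-3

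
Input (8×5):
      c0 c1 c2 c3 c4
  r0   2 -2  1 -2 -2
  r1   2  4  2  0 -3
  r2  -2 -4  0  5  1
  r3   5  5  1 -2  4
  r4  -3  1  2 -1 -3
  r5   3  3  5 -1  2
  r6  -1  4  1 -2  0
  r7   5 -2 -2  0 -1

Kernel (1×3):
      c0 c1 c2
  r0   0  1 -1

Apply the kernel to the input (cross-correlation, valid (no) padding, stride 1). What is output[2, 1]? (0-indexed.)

-5

The receptive field on the input at this output position is [-4 0 5]. Elementwise product with the kernel and sum: 0·1 + 5·-1.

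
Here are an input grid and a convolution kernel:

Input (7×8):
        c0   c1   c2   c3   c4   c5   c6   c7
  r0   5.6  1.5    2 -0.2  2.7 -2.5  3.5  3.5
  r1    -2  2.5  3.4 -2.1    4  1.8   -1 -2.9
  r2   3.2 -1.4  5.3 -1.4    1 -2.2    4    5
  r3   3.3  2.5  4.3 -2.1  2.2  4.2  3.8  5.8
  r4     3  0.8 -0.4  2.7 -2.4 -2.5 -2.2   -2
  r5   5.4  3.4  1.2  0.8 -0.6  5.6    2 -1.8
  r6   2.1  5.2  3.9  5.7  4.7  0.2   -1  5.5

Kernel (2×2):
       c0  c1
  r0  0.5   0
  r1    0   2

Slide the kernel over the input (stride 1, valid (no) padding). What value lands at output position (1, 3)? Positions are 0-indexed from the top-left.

The receptive field on the input at this output position is [-2.1 4 / -1.4 1]. Elementwise product with the kernel and sum: -2.1·0.5 + 1·2.

0.95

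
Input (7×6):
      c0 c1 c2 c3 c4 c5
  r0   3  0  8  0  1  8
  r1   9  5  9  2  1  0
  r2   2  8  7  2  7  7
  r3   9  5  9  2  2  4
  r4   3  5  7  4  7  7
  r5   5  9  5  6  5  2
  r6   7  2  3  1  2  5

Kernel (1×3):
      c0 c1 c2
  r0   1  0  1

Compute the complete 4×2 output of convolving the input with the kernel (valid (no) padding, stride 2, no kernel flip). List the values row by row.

Output[0,0]: The receptive field on the input at this output position is [3 0 8]. Elementwise product with the kernel and sum: 3·1 + 8·1.
Output[0,1]: The receptive field on the input at this output position is [8 0 1]. Elementwise product with the kernel and sum: 8·1 + 1·1.

11 9
9 14
10 14
10 5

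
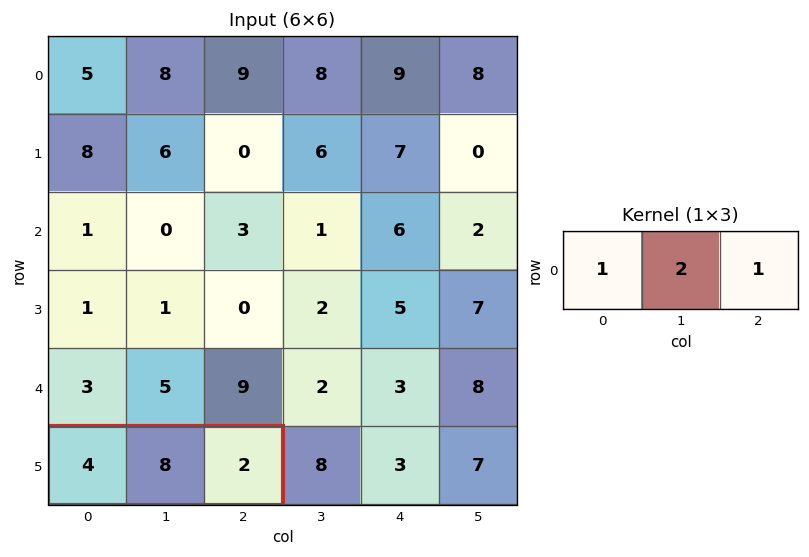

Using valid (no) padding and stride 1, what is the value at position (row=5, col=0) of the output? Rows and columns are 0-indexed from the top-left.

22

The receptive field on the input at this output position is [4 8 2]. Elementwise product with the kernel and sum: 4·1 + 8·2 + 2·1.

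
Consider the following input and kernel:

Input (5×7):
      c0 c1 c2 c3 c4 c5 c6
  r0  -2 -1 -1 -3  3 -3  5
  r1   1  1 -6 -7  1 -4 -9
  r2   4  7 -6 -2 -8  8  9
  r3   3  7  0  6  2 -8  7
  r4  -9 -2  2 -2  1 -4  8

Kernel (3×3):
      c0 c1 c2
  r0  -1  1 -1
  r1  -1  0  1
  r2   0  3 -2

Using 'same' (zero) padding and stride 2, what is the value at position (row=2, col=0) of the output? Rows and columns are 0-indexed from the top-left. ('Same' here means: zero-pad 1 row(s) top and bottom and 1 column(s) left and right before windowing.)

The receptive field on the zero-padded input at this output position is [0 3 7 / 0 -9 -2 / 0 0 0]. Elementwise product with the kernel and sum: 0·-1 + 3·1 + 7·-1 + 0·-1 + -2·1 + 0·3 + 0·-2.

-6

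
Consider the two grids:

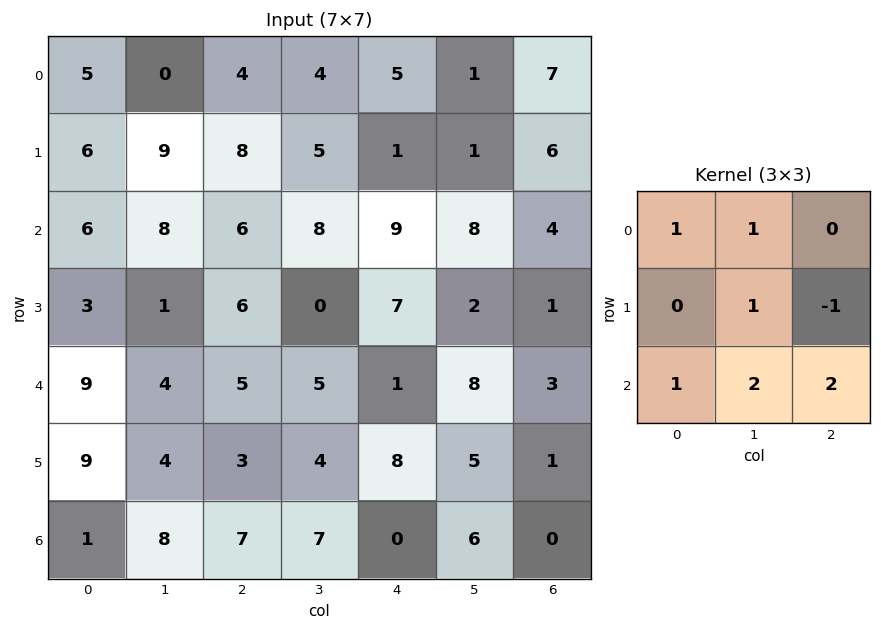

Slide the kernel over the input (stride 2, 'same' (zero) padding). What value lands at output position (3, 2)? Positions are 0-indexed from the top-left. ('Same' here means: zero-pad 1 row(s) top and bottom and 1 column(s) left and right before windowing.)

The receptive field on the zero-padded input at this output position is [4 8 5 / 7 0 6 / 0 0 0]. Elementwise product with the kernel and sum: 4·1 + 8·1 + 0·1 + 6·-1 + 0·1 + 0·2 + 0·2.

6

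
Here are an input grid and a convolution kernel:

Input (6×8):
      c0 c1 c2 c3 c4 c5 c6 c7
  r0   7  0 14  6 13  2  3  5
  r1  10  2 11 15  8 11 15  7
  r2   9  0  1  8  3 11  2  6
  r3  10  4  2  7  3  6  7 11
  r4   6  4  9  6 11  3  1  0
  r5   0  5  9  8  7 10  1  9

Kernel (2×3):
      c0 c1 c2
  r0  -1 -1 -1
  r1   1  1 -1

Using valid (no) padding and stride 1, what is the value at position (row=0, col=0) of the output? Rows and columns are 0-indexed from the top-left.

-20

The receptive field on the input at this output position is [7 0 14 / 10 2 11]. Elementwise product with the kernel and sum: 7·-1 + 0·-1 + 14·-1 + 10·1 + 2·1 + 11·-1.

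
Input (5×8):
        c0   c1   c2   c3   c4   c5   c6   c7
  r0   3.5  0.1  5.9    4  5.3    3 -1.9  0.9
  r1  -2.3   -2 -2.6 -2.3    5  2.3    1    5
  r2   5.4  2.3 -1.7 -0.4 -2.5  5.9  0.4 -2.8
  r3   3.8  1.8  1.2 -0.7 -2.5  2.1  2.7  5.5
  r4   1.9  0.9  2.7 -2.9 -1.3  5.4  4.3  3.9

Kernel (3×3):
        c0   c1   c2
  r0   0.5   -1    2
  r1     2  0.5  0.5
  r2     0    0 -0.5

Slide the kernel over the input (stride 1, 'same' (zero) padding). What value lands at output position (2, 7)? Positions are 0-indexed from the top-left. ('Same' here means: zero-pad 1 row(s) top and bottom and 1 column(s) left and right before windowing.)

The receptive field on the zero-padded input at this output position is [1 5 0 / 0.4 -2.8 0 / 2.7 5.5 0]. Elementwise product with the kernel and sum: 1·0.5 + 5·-1 + 0·2 + 0.4·2 + -2.8·0.5 + 0·0.5 + 0·-0.5.

-5.1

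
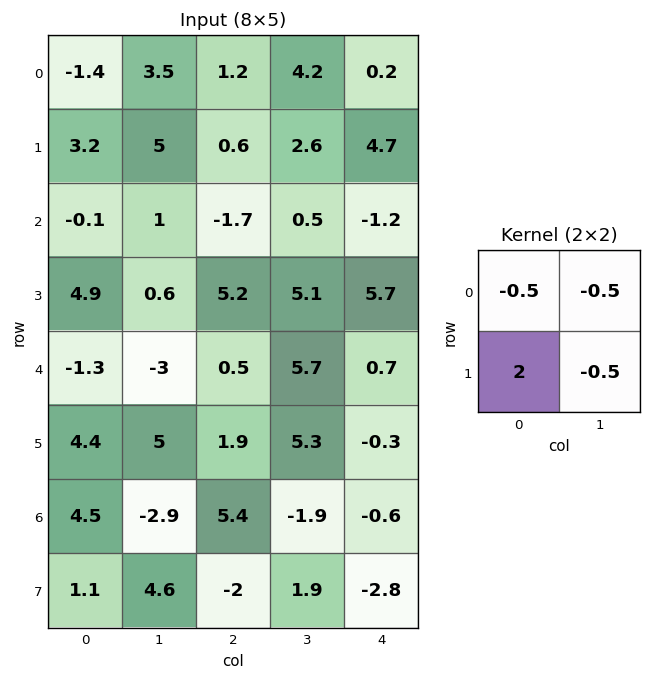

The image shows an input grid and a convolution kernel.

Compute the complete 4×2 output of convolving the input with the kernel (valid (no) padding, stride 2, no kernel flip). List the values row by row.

Output[0,0]: The receptive field on the input at this output position is [-1.4 3.5 / 3.2 5]. Elementwise product with the kernel and sum: -1.4·-0.5 + 3.5·-0.5 + 3.2·2 + 5·-0.5.
Output[0,1]: The receptive field on the input at this output position is [1.2 4.2 / 0.6 2.6]. Elementwise product with the kernel and sum: 1.2·-0.5 + 4.2·-0.5 + 0.6·2 + 2.6·-0.5.

2.85 -2.8
9.05 8.45
8.45 -1.95
-0.9 -6.7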